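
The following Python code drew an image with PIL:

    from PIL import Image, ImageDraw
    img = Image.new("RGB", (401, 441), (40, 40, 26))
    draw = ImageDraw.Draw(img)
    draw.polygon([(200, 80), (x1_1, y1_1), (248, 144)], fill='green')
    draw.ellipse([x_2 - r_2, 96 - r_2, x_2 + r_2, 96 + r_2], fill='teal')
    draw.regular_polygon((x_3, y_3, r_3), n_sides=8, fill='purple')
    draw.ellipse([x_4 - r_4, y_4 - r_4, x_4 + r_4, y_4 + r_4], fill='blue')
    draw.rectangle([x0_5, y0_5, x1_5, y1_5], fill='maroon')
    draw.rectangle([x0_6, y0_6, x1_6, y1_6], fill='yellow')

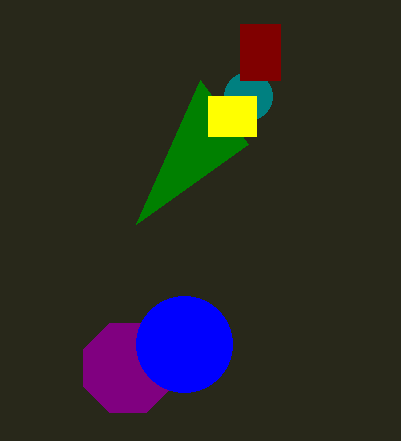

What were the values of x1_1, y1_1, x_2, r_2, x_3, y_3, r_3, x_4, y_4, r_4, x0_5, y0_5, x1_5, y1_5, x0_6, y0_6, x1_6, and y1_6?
x1_1 = 136, y1_1 = 224, x_2 = 248, r_2 = 24, x_3 = 128, y_3 = 368, r_3 = 48, x_4 = 184, y_4 = 344, r_4 = 48, x0_5 = 240, y0_5 = 24, x1_5 = 280, y1_5 = 80, x0_6 = 208, y0_6 = 96, x1_6 = 256, y1_6 = 136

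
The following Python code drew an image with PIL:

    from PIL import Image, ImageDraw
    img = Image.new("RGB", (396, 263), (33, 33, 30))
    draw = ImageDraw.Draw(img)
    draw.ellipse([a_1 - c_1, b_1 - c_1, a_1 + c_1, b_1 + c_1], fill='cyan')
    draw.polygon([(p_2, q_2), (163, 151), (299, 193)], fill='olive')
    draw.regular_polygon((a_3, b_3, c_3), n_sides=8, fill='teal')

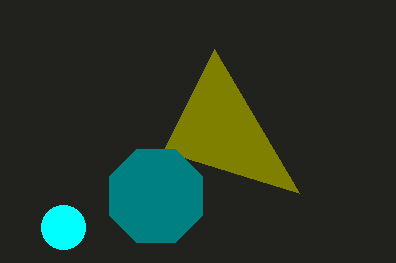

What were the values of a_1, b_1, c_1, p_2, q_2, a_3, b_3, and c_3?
a_1 = 63; b_1 = 227; c_1 = 22; p_2 = 214; q_2 = 49; a_3 = 156; b_3 = 196; c_3 = 50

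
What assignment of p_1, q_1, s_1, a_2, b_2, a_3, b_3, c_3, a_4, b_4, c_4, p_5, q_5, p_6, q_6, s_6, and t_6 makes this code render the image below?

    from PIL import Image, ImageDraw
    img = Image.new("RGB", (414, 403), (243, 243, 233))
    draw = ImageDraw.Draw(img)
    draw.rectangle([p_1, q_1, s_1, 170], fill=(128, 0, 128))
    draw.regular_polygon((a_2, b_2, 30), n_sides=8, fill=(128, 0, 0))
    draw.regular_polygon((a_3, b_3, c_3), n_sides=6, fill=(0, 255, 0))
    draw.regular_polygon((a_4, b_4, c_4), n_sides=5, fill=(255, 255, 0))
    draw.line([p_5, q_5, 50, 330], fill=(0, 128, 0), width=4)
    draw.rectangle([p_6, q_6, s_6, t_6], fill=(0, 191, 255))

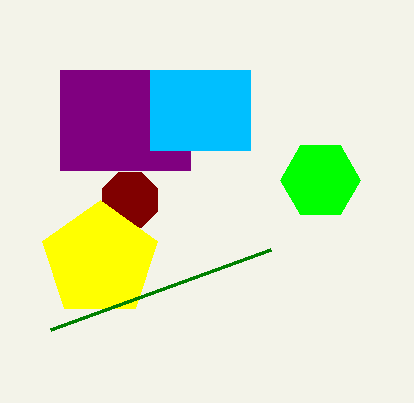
p_1 = 60; q_1 = 70; s_1 = 190; a_2 = 130; b_2 = 200; a_3 = 320; b_3 = 180; c_3 = 40; a_4 = 100; b_4 = 260; c_4 = 60; p_5 = 270; q_5 = 250; p_6 = 150; q_6 = 70; s_6 = 250; t_6 = 150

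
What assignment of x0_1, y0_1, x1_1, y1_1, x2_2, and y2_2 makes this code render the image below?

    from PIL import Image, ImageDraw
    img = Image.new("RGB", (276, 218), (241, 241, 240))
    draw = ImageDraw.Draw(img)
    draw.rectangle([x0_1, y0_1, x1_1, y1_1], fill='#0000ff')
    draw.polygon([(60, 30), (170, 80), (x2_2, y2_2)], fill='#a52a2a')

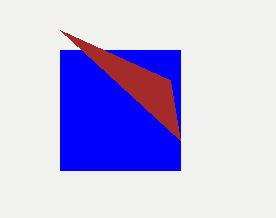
x0_1 = 60, y0_1 = 50, x1_1 = 180, y1_1 = 170, x2_2 = 180, y2_2 = 140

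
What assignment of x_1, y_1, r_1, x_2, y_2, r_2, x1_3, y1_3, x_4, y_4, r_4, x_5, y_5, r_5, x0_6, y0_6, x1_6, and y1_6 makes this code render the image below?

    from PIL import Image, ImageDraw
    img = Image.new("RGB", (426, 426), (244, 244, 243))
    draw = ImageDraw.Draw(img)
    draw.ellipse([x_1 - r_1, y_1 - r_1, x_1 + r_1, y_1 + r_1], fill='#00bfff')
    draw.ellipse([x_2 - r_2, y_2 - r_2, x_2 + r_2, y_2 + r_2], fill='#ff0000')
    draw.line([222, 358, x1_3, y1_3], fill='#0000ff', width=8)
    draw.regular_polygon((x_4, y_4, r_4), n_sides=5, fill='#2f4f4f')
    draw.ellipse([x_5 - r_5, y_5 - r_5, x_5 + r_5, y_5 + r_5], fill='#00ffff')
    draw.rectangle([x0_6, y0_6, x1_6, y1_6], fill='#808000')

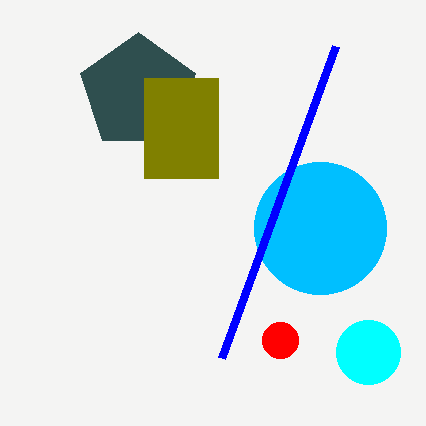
x_1 = 320; y_1 = 228; r_1 = 66; x_2 = 280; y_2 = 340; r_2 = 18; x1_3 = 336; y1_3 = 46; x_4 = 138; y_4 = 92; r_4 = 60; x_5 = 368; y_5 = 352; r_5 = 32; x0_6 = 144; y0_6 = 78; x1_6 = 218; y1_6 = 178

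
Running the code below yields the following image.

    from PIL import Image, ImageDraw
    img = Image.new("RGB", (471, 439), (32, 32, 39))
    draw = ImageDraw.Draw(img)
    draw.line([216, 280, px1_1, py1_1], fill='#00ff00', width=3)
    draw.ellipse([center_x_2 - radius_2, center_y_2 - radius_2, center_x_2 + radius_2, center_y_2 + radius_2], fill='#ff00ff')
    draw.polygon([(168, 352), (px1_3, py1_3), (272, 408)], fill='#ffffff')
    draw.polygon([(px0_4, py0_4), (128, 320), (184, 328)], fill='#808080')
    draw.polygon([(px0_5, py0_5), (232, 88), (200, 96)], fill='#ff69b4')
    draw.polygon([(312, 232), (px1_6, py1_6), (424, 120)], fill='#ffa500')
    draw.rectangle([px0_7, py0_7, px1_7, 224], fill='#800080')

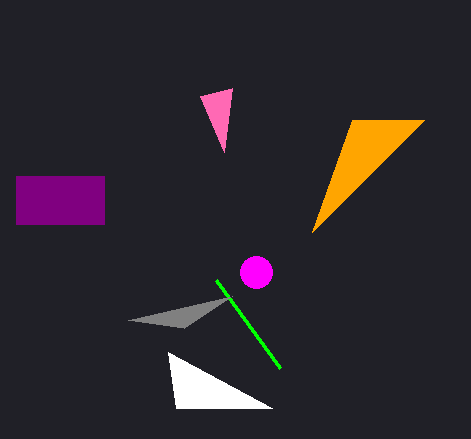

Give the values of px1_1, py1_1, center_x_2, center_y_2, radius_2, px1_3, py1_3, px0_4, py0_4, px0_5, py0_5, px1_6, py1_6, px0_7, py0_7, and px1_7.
px1_1 = 280; py1_1 = 368; center_x_2 = 256; center_y_2 = 272; radius_2 = 16; px1_3 = 176; py1_3 = 408; px0_4 = 232; py0_4 = 296; px0_5 = 224; py0_5 = 152; px1_6 = 352; py1_6 = 120; px0_7 = 16; py0_7 = 176; px1_7 = 104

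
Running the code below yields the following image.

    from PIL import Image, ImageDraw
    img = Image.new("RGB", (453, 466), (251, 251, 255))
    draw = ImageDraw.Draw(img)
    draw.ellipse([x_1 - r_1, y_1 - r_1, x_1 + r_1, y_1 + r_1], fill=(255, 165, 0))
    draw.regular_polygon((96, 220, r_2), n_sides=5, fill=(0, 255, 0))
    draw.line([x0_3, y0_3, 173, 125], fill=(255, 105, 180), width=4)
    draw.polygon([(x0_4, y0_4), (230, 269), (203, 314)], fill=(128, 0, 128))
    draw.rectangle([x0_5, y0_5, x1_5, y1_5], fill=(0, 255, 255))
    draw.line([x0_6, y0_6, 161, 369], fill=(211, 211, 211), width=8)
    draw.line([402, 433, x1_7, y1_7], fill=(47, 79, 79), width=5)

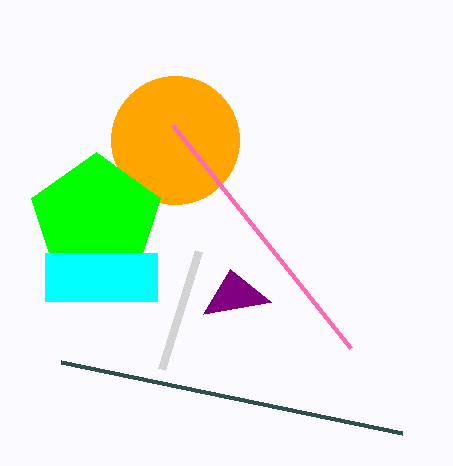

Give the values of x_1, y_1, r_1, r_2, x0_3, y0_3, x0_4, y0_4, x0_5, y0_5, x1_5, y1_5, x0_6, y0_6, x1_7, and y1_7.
x_1 = 175, y_1 = 140, r_1 = 64, r_2 = 68, x0_3 = 351, y0_3 = 348, x0_4 = 271, y0_4 = 302, x0_5 = 45, y0_5 = 253, x1_5 = 157, y1_5 = 301, x0_6 = 198, y0_6 = 251, x1_7 = 61, y1_7 = 362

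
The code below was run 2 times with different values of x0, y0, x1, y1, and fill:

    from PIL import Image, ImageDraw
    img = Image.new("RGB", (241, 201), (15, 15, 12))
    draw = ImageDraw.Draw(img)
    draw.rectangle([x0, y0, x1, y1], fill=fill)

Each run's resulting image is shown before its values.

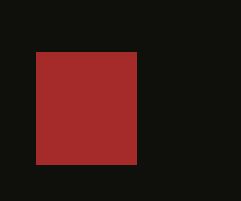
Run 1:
x0 = 36; y0 = 52; x1 = 136; y1 = 164; fill = 'brown'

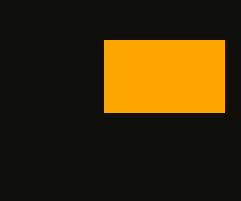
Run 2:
x0 = 104; y0 = 40; x1 = 224; y1 = 112; fill = 'orange'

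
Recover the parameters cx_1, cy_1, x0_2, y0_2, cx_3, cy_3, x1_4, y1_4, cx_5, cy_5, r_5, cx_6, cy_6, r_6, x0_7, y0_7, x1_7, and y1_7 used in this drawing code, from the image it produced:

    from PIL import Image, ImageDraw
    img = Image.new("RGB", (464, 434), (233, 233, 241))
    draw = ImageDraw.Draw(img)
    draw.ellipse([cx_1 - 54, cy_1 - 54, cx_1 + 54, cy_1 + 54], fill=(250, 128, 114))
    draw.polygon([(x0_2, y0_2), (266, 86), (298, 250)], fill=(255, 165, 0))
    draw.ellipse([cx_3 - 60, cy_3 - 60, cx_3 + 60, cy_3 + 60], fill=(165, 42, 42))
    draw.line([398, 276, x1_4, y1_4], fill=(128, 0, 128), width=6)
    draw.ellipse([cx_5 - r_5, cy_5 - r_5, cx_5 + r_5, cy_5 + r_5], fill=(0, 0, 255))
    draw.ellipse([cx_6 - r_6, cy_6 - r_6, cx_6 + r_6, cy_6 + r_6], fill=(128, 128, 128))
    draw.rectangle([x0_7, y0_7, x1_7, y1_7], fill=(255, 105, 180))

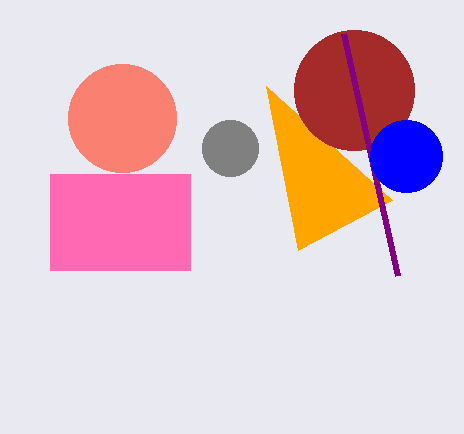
cx_1 = 122; cy_1 = 118; x0_2 = 392; y0_2 = 200; cx_3 = 354; cy_3 = 90; x1_4 = 344; y1_4 = 34; cx_5 = 406; cy_5 = 156; r_5 = 36; cx_6 = 230; cy_6 = 148; r_6 = 28; x0_7 = 50; y0_7 = 174; x1_7 = 190; y1_7 = 270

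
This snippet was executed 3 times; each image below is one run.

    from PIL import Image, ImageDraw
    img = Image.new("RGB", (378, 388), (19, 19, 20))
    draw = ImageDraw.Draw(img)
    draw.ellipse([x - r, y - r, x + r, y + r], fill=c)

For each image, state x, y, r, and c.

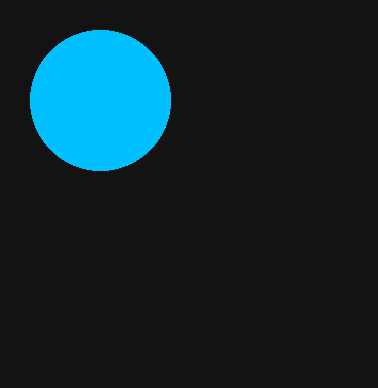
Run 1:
x = 100; y = 100; r = 70; c = 'deepskyblue'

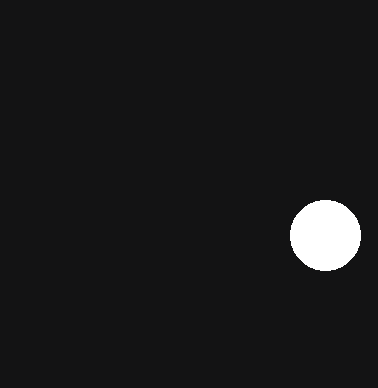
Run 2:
x = 325, y = 235, r = 35, c = 'white'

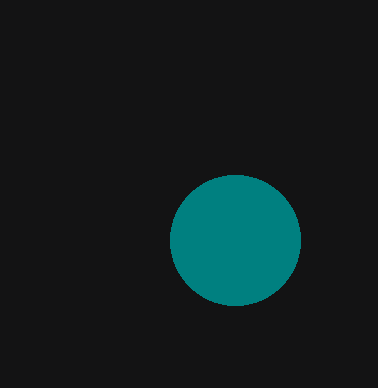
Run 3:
x = 235, y = 240, r = 65, c = 'teal'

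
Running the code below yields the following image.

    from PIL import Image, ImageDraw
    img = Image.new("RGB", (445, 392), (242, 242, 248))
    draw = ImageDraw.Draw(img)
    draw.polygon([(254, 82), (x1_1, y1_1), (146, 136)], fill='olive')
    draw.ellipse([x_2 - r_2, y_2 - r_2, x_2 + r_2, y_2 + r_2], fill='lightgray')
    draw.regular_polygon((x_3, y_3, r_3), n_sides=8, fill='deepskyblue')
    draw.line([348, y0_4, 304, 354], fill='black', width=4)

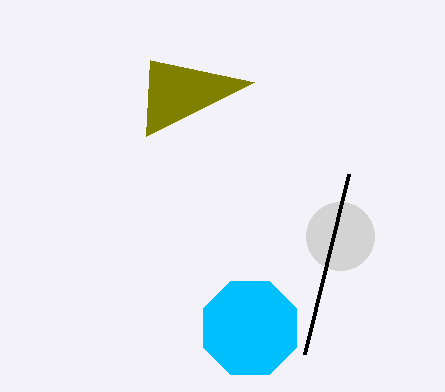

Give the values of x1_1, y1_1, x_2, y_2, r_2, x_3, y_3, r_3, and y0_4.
x1_1 = 150
y1_1 = 60
x_2 = 340
y_2 = 236
r_2 = 34
x_3 = 250
y_3 = 328
r_3 = 50
y0_4 = 174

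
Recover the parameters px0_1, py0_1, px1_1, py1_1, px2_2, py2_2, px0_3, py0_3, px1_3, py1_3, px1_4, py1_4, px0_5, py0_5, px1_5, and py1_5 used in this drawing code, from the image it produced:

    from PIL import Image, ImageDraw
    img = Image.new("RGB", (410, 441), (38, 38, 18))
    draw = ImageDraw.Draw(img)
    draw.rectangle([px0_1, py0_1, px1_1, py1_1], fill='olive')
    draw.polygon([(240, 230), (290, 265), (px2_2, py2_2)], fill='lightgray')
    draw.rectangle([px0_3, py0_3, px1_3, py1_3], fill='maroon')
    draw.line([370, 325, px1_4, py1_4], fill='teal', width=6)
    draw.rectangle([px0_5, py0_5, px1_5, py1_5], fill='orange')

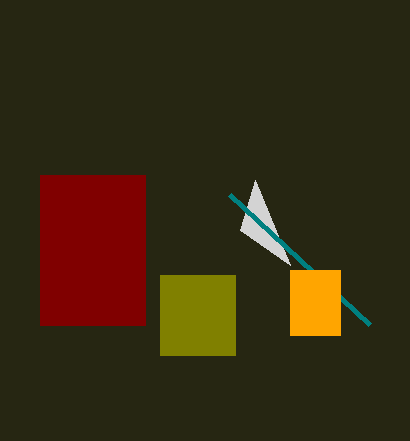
px0_1 = 160, py0_1 = 275, px1_1 = 235, py1_1 = 355, px2_2 = 255, py2_2 = 180, px0_3 = 40, py0_3 = 175, px1_3 = 145, py1_3 = 325, px1_4 = 230, py1_4 = 195, px0_5 = 290, py0_5 = 270, px1_5 = 340, py1_5 = 335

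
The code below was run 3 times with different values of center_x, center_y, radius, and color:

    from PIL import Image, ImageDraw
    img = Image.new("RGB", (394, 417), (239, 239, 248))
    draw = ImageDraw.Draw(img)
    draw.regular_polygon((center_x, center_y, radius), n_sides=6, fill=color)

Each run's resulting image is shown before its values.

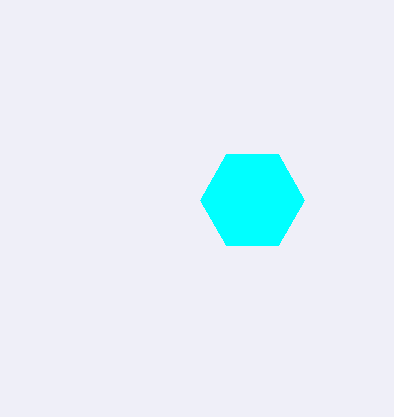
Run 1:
center_x = 252, center_y = 200, radius = 52, color = 'cyan'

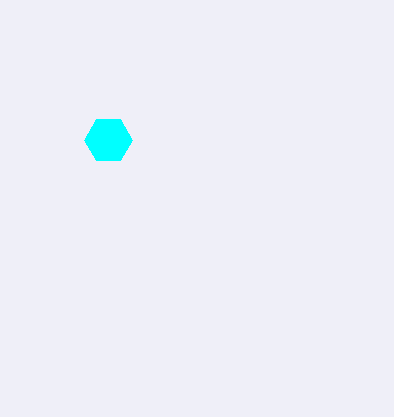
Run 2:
center_x = 108, center_y = 140, radius = 24, color = 'cyan'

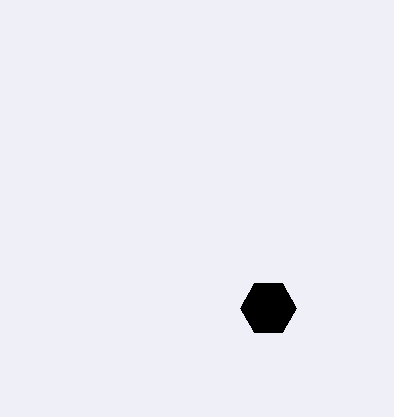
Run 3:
center_x = 268
center_y = 308
radius = 28
color = 'black'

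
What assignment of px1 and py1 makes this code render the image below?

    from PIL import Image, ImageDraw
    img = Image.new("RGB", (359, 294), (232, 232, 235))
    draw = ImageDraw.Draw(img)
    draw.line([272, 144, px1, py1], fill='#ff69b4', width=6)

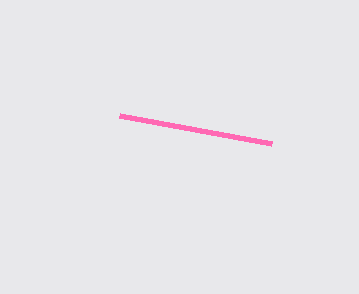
px1 = 120; py1 = 116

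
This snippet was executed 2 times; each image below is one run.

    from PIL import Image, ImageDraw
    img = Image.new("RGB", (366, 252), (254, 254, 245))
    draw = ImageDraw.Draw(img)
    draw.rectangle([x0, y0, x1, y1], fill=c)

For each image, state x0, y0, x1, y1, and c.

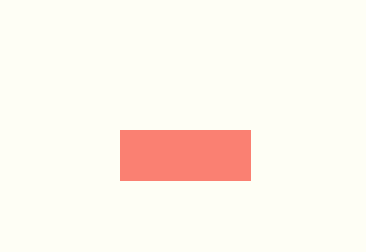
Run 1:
x0 = 120
y0 = 130
x1 = 250
y1 = 180
c = 'salmon'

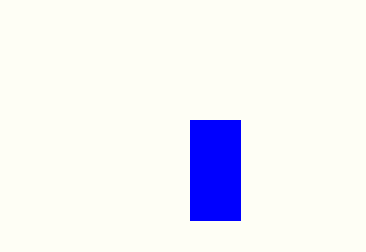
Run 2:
x0 = 190; y0 = 120; x1 = 240; y1 = 220; c = 'blue'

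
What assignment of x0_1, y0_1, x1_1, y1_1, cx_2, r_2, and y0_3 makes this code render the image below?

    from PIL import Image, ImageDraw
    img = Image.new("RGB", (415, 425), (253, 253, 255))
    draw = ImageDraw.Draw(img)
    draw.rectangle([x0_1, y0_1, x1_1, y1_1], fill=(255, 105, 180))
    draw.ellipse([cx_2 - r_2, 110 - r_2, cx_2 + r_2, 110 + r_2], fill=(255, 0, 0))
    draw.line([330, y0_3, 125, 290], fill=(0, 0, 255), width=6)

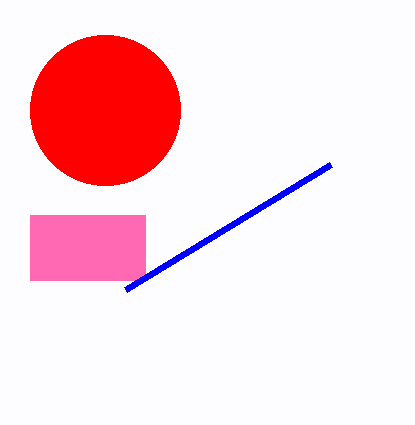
x0_1 = 30
y0_1 = 215
x1_1 = 145
y1_1 = 280
cx_2 = 105
r_2 = 75
y0_3 = 165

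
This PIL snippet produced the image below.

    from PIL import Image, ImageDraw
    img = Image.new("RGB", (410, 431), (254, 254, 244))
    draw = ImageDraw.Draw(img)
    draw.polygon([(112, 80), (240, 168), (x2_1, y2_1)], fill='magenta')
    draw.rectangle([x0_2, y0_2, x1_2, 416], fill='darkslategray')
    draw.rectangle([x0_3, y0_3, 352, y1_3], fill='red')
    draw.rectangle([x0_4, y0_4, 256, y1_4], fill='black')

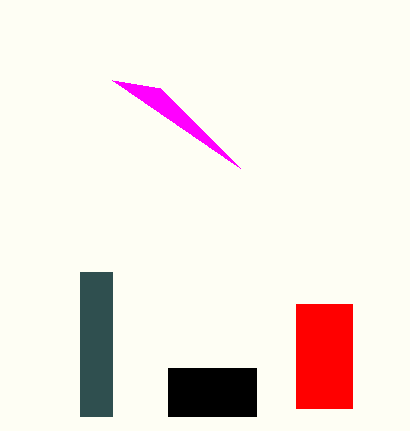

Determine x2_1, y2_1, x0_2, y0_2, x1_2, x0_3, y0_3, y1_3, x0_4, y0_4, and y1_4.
x2_1 = 160, y2_1 = 88, x0_2 = 80, y0_2 = 272, x1_2 = 112, x0_3 = 296, y0_3 = 304, y1_3 = 408, x0_4 = 168, y0_4 = 368, y1_4 = 416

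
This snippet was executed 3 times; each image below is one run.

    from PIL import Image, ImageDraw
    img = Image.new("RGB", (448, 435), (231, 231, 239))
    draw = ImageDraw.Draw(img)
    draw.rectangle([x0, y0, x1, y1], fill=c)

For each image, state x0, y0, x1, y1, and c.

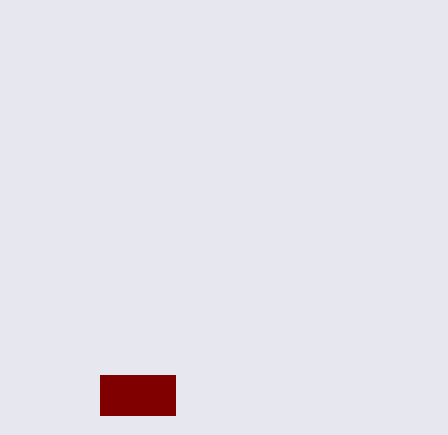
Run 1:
x0 = 100, y0 = 375, x1 = 175, y1 = 415, c = 'maroon'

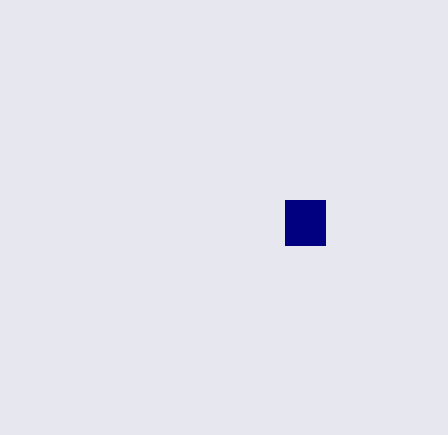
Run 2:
x0 = 285
y0 = 200
x1 = 325
y1 = 245
c = 'navy'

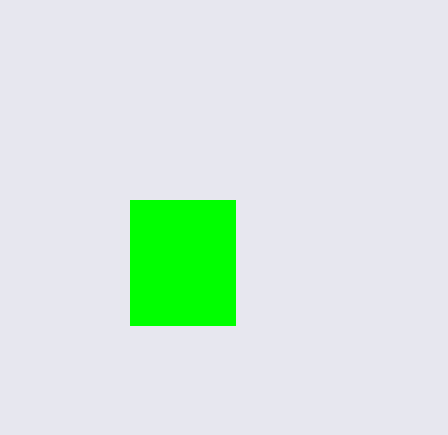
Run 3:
x0 = 130, y0 = 200, x1 = 235, y1 = 325, c = 'lime'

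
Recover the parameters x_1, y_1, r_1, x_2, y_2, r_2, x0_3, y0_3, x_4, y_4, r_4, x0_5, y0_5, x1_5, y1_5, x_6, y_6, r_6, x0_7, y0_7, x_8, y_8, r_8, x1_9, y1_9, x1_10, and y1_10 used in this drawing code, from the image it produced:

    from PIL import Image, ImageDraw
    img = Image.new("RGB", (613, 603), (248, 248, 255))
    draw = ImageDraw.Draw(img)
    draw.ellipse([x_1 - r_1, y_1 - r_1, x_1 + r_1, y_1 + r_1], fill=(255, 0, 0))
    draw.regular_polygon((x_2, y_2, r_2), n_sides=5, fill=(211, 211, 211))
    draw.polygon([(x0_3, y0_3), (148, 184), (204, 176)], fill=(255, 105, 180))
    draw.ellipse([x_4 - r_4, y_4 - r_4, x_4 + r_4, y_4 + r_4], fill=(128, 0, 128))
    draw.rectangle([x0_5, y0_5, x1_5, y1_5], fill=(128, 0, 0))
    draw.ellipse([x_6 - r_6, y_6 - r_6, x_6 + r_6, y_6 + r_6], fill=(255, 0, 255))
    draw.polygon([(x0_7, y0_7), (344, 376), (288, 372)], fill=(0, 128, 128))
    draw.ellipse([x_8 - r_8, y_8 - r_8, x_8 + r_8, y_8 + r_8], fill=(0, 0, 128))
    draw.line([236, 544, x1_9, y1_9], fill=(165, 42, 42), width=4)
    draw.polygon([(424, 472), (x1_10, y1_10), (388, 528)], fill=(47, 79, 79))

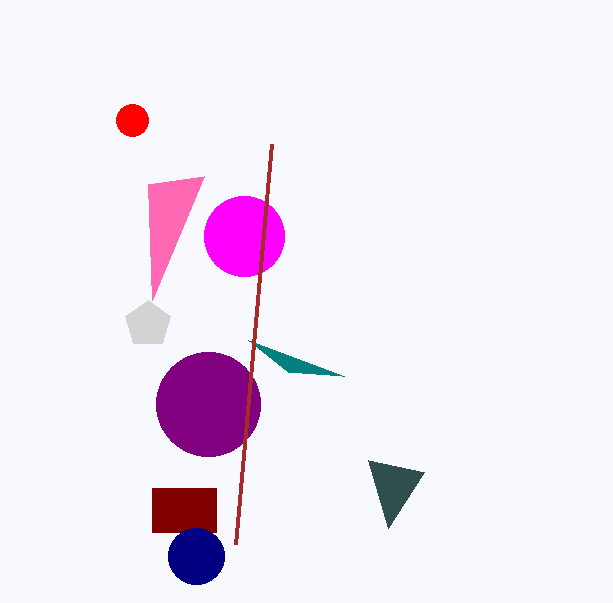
x_1 = 132
y_1 = 120
r_1 = 16
x_2 = 148
y_2 = 324
r_2 = 24
x0_3 = 152
y0_3 = 300
x_4 = 208
y_4 = 404
r_4 = 52
x0_5 = 152
y0_5 = 488
x1_5 = 216
y1_5 = 532
x_6 = 244
y_6 = 236
r_6 = 40
x0_7 = 248
y0_7 = 340
x_8 = 196
y_8 = 556
r_8 = 28
x1_9 = 272
y1_9 = 144
x1_10 = 368
y1_10 = 460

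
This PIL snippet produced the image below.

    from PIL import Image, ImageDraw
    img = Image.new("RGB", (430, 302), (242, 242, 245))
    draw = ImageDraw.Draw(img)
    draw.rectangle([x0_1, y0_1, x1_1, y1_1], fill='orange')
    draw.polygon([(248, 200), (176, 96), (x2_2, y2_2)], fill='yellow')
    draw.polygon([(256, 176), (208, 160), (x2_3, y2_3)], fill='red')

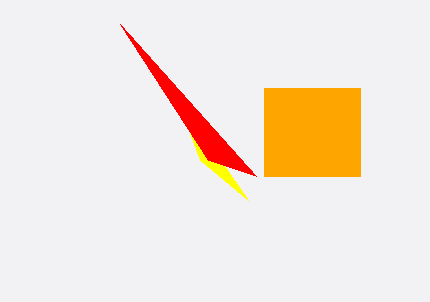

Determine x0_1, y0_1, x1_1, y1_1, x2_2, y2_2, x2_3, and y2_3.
x0_1 = 264; y0_1 = 88; x1_1 = 360; y1_1 = 176; x2_2 = 200; y2_2 = 160; x2_3 = 120; y2_3 = 24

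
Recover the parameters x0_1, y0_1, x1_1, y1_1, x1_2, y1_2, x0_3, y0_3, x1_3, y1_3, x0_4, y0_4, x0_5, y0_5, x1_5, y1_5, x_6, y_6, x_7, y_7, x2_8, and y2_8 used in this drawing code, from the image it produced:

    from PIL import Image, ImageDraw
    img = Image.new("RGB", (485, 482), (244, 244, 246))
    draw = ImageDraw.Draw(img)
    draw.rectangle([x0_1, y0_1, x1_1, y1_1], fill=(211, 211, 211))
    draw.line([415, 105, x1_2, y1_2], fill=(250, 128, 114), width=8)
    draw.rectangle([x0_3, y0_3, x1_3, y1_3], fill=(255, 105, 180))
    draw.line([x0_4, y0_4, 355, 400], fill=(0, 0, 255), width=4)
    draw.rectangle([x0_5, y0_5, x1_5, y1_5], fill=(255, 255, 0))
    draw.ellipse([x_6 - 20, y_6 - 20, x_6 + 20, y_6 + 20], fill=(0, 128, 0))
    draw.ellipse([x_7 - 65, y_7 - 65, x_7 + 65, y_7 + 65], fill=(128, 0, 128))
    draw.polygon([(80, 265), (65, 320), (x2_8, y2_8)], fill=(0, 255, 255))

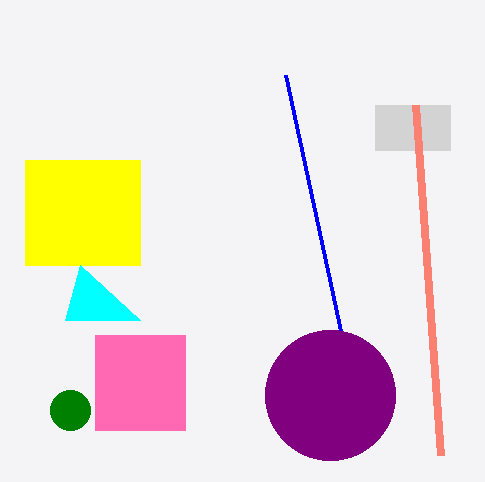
x0_1 = 375, y0_1 = 105, x1_1 = 450, y1_1 = 150, x1_2 = 440, y1_2 = 455, x0_3 = 95, y0_3 = 335, x1_3 = 185, y1_3 = 430, x0_4 = 285, y0_4 = 75, x0_5 = 25, y0_5 = 160, x1_5 = 140, y1_5 = 265, x_6 = 70, y_6 = 410, x_7 = 330, y_7 = 395, x2_8 = 140, y2_8 = 320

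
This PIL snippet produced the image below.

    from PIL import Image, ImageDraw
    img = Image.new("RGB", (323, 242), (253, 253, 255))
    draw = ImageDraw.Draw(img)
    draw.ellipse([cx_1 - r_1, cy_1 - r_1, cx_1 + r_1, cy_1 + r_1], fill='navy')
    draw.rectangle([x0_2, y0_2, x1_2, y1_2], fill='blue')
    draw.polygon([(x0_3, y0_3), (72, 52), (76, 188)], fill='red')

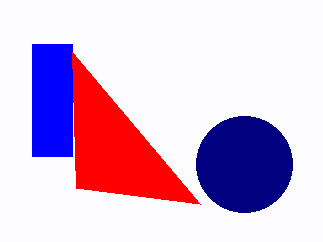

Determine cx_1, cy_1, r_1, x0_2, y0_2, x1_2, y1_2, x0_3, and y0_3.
cx_1 = 244; cy_1 = 164; r_1 = 48; x0_2 = 32; y0_2 = 44; x1_2 = 72; y1_2 = 156; x0_3 = 200; y0_3 = 204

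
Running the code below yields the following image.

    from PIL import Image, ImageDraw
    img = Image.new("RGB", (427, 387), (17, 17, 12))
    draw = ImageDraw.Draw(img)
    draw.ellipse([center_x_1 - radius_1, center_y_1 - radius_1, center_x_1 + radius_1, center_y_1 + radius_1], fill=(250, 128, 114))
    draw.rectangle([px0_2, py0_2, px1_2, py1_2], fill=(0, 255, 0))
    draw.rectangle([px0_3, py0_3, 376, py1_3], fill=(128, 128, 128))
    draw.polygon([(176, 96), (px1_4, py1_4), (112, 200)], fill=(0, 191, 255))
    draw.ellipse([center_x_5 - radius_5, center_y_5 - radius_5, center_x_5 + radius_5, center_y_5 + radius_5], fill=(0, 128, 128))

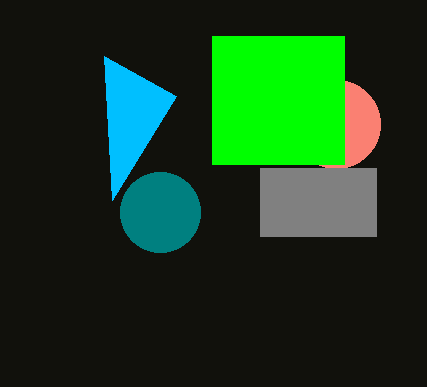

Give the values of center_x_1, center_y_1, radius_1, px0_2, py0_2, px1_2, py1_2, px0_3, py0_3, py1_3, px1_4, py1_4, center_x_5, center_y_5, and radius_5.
center_x_1 = 336
center_y_1 = 124
radius_1 = 44
px0_2 = 212
py0_2 = 36
px1_2 = 344
py1_2 = 164
px0_3 = 260
py0_3 = 168
py1_3 = 236
px1_4 = 104
py1_4 = 56
center_x_5 = 160
center_y_5 = 212
radius_5 = 40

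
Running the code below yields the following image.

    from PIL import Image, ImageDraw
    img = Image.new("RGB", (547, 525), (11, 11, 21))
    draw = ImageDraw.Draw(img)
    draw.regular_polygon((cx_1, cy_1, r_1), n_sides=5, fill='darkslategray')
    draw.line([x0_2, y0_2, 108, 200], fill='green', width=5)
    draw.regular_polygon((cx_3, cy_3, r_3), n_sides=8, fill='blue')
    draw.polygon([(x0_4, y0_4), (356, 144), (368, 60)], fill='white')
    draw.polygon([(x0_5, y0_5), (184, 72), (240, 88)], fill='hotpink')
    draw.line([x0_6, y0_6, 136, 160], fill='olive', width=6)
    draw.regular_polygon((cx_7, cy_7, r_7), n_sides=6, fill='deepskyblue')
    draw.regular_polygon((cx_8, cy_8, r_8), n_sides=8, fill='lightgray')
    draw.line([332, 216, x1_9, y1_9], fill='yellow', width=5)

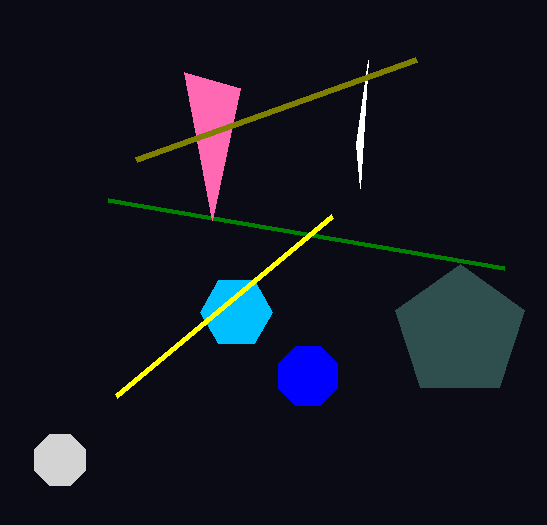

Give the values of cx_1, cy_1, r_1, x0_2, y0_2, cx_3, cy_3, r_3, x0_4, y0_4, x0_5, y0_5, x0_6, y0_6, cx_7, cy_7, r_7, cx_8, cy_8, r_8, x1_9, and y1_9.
cx_1 = 460, cy_1 = 332, r_1 = 68, x0_2 = 504, y0_2 = 268, cx_3 = 308, cy_3 = 376, r_3 = 32, x0_4 = 360, y0_4 = 188, x0_5 = 212, y0_5 = 220, x0_6 = 416, y0_6 = 60, cx_7 = 236, cy_7 = 312, r_7 = 36, cx_8 = 60, cy_8 = 460, r_8 = 28, x1_9 = 116, y1_9 = 396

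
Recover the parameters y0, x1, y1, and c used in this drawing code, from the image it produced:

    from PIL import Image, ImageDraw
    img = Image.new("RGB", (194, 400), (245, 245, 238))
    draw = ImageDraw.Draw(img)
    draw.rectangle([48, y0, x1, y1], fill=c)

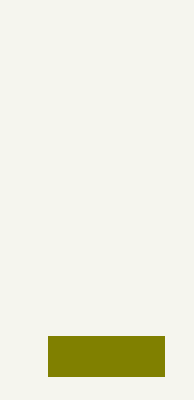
y0 = 336
x1 = 164
y1 = 376
c = 'olive'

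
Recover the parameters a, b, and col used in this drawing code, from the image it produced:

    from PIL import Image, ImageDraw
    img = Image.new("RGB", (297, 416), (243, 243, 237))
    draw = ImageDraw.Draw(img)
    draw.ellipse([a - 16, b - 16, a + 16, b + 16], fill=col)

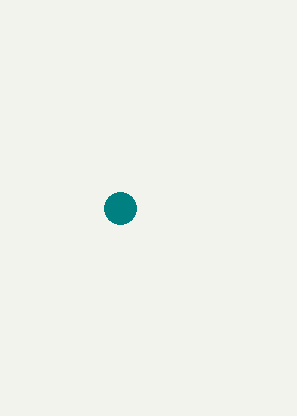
a = 120
b = 208
col = 'teal'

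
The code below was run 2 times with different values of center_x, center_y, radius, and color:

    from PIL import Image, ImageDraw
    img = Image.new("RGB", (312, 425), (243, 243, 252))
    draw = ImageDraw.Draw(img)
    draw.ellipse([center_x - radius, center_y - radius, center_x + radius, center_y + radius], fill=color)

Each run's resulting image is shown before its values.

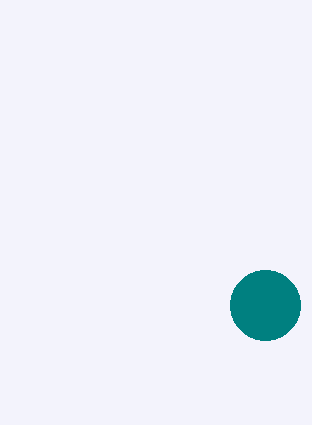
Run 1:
center_x = 265; center_y = 305; radius = 35; color = 'teal'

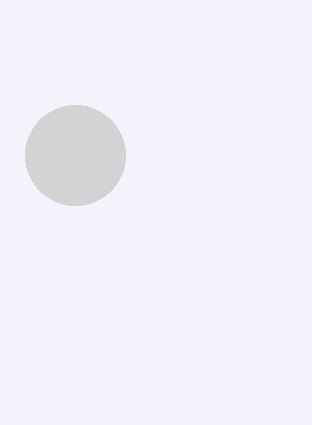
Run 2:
center_x = 75; center_y = 155; radius = 50; color = 'lightgray'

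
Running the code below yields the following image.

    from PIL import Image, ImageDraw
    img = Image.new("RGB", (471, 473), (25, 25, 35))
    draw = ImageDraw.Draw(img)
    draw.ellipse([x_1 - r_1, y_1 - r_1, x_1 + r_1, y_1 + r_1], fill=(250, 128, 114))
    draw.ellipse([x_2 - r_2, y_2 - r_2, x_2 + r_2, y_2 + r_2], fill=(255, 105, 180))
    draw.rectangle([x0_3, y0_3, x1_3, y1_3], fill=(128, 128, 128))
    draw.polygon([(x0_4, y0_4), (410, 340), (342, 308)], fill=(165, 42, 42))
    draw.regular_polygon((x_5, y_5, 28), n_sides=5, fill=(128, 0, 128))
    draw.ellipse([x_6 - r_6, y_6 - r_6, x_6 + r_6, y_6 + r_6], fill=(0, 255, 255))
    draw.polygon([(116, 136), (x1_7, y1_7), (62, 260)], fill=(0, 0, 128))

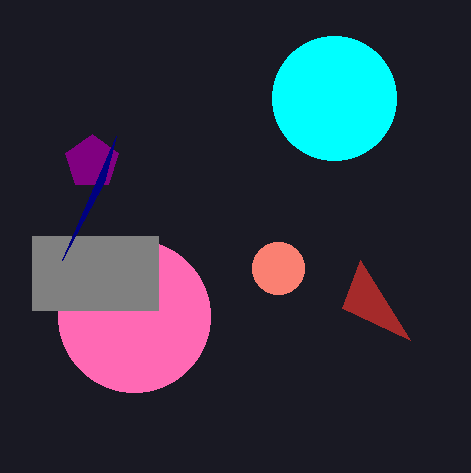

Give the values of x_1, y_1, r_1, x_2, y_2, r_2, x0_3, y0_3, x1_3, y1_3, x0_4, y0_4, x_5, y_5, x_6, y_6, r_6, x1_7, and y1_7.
x_1 = 278; y_1 = 268; r_1 = 26; x_2 = 134; y_2 = 316; r_2 = 76; x0_3 = 32; y0_3 = 236; x1_3 = 158; y1_3 = 310; x0_4 = 360; y0_4 = 260; x_5 = 92; y_5 = 162; x_6 = 334; y_6 = 98; r_6 = 62; x1_7 = 104; y1_7 = 182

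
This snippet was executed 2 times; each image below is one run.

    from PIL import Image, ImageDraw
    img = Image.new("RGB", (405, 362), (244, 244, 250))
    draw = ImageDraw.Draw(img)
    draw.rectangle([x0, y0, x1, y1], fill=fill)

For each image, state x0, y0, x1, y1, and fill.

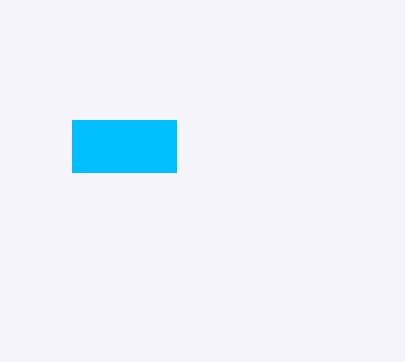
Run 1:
x0 = 72; y0 = 120; x1 = 176; y1 = 172; fill = 'deepskyblue'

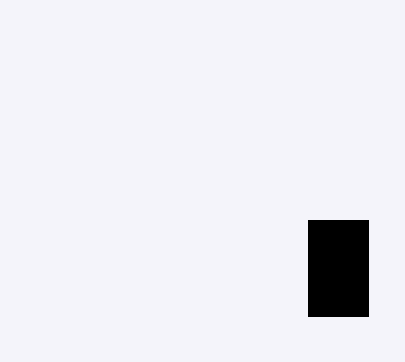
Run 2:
x0 = 308, y0 = 220, x1 = 368, y1 = 316, fill = 'black'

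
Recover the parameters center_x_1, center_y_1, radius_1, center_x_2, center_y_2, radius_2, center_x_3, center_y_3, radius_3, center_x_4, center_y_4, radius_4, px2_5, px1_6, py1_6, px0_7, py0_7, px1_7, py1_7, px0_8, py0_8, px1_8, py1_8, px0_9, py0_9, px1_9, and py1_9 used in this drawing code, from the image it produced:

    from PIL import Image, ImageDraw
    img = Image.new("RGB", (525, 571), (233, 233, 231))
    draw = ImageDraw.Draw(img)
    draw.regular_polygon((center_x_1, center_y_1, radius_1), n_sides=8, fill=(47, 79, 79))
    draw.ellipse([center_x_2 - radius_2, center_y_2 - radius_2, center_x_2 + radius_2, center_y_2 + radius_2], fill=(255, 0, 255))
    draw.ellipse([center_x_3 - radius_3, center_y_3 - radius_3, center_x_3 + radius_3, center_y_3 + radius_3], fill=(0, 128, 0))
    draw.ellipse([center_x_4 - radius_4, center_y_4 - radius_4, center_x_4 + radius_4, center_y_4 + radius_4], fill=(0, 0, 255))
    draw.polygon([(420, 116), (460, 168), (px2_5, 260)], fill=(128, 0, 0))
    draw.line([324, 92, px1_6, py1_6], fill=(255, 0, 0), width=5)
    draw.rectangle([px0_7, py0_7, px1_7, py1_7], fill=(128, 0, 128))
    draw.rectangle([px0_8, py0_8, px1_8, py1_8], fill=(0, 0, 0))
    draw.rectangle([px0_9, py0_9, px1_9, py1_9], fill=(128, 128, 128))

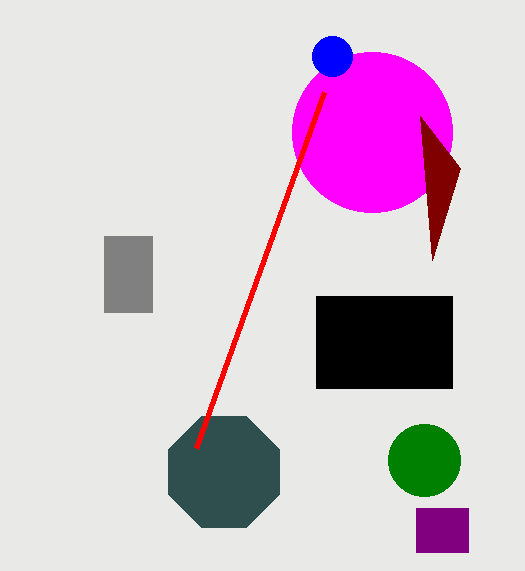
center_x_1 = 224; center_y_1 = 472; radius_1 = 60; center_x_2 = 372; center_y_2 = 132; radius_2 = 80; center_x_3 = 424; center_y_3 = 460; radius_3 = 36; center_x_4 = 332; center_y_4 = 56; radius_4 = 20; px2_5 = 432; px1_6 = 196; py1_6 = 448; px0_7 = 416; py0_7 = 508; px1_7 = 468; py1_7 = 552; px0_8 = 316; py0_8 = 296; px1_8 = 452; py1_8 = 388; px0_9 = 104; py0_9 = 236; px1_9 = 152; py1_9 = 312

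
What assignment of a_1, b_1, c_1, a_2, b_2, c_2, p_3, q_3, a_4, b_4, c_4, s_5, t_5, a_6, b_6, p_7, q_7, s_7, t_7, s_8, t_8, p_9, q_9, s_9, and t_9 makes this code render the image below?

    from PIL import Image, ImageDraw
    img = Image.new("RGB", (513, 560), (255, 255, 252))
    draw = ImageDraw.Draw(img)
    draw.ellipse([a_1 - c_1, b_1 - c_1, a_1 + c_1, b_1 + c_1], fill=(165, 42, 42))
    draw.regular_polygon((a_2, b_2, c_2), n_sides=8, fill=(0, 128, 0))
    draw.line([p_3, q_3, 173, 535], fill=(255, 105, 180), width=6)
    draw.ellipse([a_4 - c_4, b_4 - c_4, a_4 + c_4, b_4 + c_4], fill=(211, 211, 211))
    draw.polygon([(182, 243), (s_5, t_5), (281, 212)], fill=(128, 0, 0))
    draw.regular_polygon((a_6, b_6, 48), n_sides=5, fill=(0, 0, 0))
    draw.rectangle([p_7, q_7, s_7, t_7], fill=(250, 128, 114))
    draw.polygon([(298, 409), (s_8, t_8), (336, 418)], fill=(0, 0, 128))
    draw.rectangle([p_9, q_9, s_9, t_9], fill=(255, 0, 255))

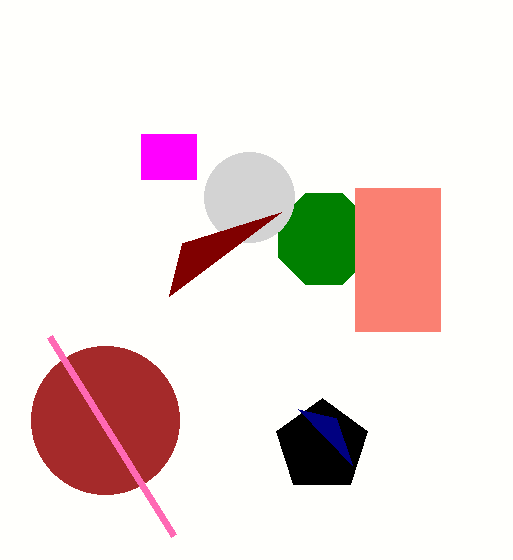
a_1 = 105, b_1 = 420, c_1 = 74, a_2 = 324, b_2 = 239, c_2 = 49, p_3 = 49, q_3 = 336, a_4 = 249, b_4 = 197, c_4 = 45, s_5 = 169, t_5 = 296, a_6 = 322, b_6 = 446, p_7 = 355, q_7 = 188, s_7 = 440, t_7 = 331, s_8 = 352, t_8 = 465, p_9 = 141, q_9 = 134, s_9 = 196, t_9 = 179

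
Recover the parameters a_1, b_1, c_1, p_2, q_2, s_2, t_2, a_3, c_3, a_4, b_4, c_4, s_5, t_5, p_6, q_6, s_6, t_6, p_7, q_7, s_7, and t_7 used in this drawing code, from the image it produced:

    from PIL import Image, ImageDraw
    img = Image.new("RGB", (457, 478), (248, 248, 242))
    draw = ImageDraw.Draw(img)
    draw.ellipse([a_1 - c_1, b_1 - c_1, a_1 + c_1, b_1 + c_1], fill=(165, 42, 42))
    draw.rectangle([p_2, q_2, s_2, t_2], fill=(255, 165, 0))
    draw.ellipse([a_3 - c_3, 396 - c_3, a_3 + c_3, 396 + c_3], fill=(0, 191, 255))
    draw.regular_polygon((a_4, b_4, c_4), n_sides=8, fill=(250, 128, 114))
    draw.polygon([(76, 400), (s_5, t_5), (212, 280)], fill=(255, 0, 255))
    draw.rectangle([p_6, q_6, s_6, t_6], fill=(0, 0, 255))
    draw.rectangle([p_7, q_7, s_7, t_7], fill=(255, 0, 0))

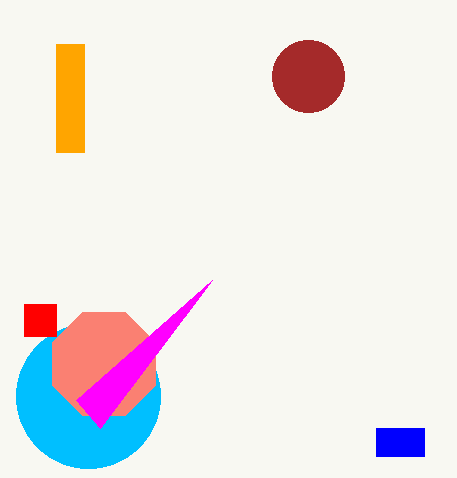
a_1 = 308, b_1 = 76, c_1 = 36, p_2 = 56, q_2 = 44, s_2 = 84, t_2 = 152, a_3 = 88, c_3 = 72, a_4 = 104, b_4 = 364, c_4 = 56, s_5 = 100, t_5 = 428, p_6 = 376, q_6 = 428, s_6 = 424, t_6 = 456, p_7 = 24, q_7 = 304, s_7 = 56, t_7 = 336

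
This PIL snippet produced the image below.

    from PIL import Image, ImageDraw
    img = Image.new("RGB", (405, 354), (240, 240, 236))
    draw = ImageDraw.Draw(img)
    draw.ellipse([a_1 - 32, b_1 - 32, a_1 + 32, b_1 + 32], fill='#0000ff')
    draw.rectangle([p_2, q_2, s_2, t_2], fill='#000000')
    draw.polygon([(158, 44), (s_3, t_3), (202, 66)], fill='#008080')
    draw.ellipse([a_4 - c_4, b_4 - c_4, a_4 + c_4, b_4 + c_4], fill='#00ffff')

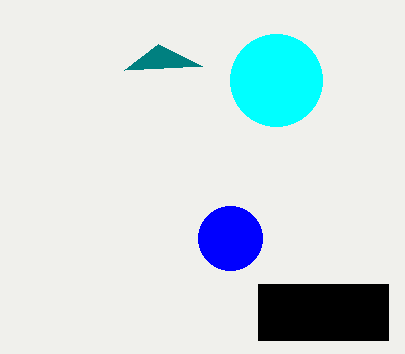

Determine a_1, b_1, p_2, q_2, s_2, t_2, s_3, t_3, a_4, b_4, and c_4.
a_1 = 230, b_1 = 238, p_2 = 258, q_2 = 284, s_2 = 388, t_2 = 340, s_3 = 124, t_3 = 70, a_4 = 276, b_4 = 80, c_4 = 46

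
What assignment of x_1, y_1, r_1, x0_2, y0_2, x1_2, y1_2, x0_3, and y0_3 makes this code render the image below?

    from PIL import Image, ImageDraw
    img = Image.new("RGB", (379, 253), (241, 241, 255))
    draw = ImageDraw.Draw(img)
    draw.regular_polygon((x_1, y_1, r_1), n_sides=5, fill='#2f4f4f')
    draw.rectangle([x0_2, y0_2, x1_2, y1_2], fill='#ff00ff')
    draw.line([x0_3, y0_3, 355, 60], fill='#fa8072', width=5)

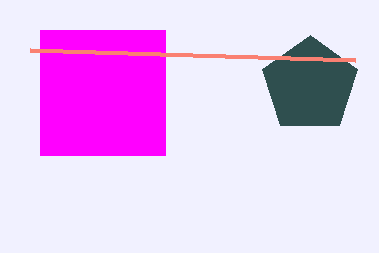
x_1 = 310
y_1 = 85
r_1 = 50
x0_2 = 40
y0_2 = 30
x1_2 = 165
y1_2 = 155
x0_3 = 30
y0_3 = 50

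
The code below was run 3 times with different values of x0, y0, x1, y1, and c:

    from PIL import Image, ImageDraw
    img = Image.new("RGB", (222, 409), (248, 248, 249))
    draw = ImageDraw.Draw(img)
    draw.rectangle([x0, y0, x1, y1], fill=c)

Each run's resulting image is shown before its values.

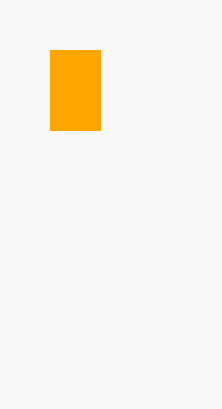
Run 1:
x0 = 50; y0 = 50; x1 = 100; y1 = 130; c = 'orange'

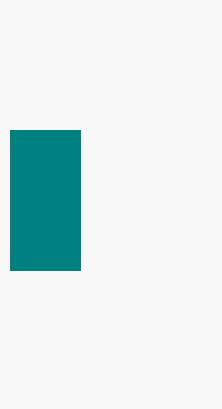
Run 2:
x0 = 10, y0 = 130, x1 = 80, y1 = 270, c = 'teal'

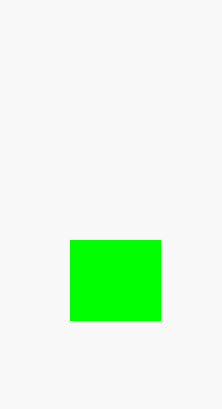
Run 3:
x0 = 70; y0 = 240; x1 = 160; y1 = 320; c = 'lime'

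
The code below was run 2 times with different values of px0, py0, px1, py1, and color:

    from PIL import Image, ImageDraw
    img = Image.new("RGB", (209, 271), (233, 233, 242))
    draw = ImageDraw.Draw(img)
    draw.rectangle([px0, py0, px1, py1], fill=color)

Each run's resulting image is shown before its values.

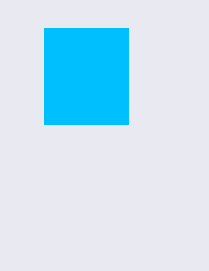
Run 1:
px0 = 44, py0 = 28, px1 = 128, py1 = 124, color = 'deepskyblue'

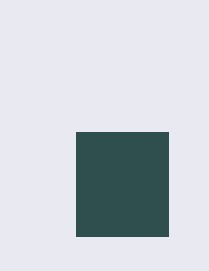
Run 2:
px0 = 76
py0 = 132
px1 = 168
py1 = 236
color = 'darkslategray'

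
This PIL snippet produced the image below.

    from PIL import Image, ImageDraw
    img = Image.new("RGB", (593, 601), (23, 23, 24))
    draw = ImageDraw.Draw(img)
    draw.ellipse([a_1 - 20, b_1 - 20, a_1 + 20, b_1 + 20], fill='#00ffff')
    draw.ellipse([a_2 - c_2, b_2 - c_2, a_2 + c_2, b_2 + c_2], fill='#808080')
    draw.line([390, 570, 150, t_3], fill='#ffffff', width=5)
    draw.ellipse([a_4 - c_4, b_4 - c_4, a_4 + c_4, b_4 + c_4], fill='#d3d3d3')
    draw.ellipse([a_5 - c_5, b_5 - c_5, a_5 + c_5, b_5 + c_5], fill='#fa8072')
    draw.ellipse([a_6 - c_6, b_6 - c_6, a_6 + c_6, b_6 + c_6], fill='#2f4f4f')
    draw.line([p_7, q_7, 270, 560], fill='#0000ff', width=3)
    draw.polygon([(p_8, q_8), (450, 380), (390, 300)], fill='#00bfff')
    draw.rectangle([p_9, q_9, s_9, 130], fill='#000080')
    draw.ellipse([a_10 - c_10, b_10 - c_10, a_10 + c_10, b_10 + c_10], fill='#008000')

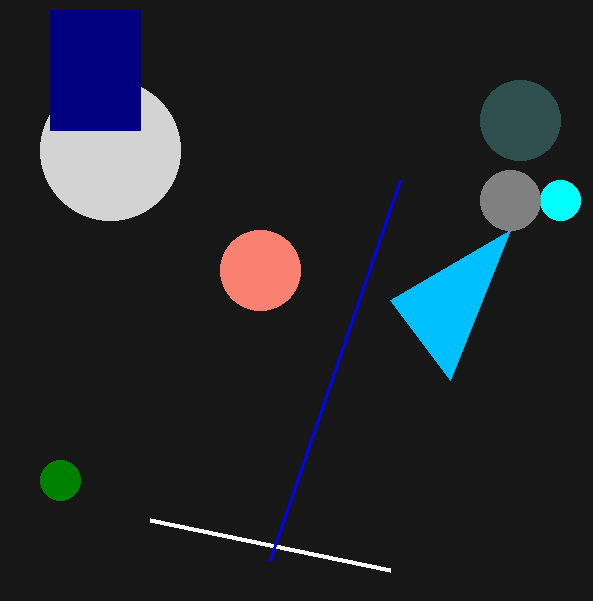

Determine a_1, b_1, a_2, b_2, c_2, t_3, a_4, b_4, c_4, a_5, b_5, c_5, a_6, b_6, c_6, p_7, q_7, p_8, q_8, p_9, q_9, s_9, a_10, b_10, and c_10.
a_1 = 560; b_1 = 200; a_2 = 510; b_2 = 200; c_2 = 30; t_3 = 520; a_4 = 110; b_4 = 150; c_4 = 70; a_5 = 260; b_5 = 270; c_5 = 40; a_6 = 520; b_6 = 120; c_6 = 40; p_7 = 400; q_7 = 180; p_8 = 510; q_8 = 230; p_9 = 50; q_9 = 10; s_9 = 140; a_10 = 60; b_10 = 480; c_10 = 20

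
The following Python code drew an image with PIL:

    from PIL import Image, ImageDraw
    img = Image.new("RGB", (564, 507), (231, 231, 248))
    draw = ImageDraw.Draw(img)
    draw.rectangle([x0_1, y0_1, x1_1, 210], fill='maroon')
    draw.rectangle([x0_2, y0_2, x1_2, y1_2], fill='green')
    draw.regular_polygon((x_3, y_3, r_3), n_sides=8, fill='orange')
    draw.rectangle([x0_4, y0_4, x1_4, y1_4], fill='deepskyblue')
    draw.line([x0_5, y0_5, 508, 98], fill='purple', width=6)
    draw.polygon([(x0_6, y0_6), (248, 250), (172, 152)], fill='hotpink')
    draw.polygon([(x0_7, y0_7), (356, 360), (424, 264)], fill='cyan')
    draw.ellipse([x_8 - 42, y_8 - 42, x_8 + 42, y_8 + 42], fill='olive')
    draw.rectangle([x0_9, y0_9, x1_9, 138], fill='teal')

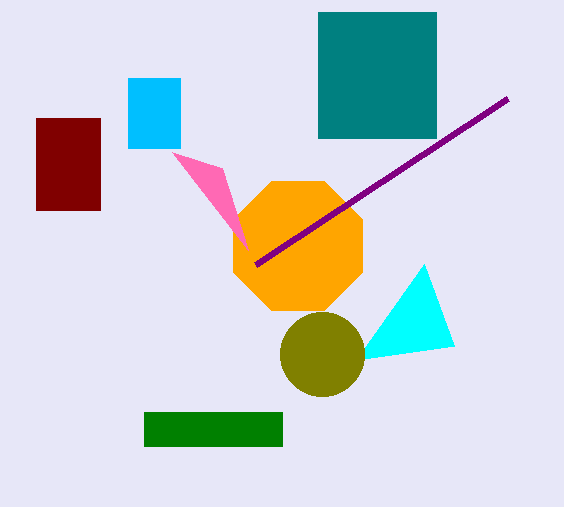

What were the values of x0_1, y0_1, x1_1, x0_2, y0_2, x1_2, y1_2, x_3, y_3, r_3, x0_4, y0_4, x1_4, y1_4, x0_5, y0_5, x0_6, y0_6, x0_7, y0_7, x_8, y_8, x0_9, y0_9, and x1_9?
x0_1 = 36
y0_1 = 118
x1_1 = 100
x0_2 = 144
y0_2 = 412
x1_2 = 282
y1_2 = 446
x_3 = 298
y_3 = 246
r_3 = 70
x0_4 = 128
y0_4 = 78
x1_4 = 180
y1_4 = 148
x0_5 = 256
y0_5 = 264
x0_6 = 222
y0_6 = 168
x0_7 = 454
y0_7 = 346
x_8 = 322
y_8 = 354
x0_9 = 318
y0_9 = 12
x1_9 = 436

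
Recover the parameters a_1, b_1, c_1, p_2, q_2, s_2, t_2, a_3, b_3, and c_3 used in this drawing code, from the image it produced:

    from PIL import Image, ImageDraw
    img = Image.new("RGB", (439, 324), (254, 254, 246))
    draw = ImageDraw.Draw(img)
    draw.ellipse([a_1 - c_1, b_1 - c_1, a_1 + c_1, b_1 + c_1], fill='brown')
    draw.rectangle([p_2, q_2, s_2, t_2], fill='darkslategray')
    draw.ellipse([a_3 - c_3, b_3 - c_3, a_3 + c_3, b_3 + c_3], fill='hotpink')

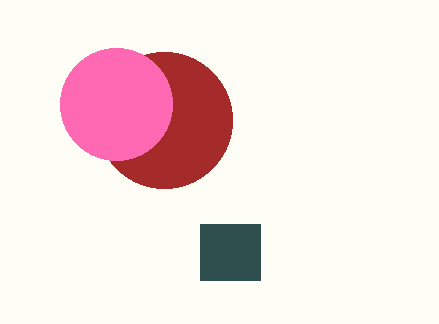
a_1 = 164, b_1 = 120, c_1 = 68, p_2 = 200, q_2 = 224, s_2 = 260, t_2 = 280, a_3 = 116, b_3 = 104, c_3 = 56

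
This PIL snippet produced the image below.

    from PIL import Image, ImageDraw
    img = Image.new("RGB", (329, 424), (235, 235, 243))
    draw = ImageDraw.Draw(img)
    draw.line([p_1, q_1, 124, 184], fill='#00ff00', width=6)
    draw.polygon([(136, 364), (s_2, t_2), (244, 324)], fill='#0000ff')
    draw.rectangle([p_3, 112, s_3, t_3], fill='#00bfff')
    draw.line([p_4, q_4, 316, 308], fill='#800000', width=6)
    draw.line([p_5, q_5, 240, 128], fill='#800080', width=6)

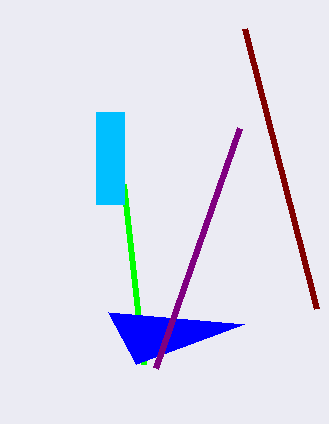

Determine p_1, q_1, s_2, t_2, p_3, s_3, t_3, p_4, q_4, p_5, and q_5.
p_1 = 144; q_1 = 364; s_2 = 108; t_2 = 312; p_3 = 96; s_3 = 124; t_3 = 204; p_4 = 244; q_4 = 28; p_5 = 156; q_5 = 368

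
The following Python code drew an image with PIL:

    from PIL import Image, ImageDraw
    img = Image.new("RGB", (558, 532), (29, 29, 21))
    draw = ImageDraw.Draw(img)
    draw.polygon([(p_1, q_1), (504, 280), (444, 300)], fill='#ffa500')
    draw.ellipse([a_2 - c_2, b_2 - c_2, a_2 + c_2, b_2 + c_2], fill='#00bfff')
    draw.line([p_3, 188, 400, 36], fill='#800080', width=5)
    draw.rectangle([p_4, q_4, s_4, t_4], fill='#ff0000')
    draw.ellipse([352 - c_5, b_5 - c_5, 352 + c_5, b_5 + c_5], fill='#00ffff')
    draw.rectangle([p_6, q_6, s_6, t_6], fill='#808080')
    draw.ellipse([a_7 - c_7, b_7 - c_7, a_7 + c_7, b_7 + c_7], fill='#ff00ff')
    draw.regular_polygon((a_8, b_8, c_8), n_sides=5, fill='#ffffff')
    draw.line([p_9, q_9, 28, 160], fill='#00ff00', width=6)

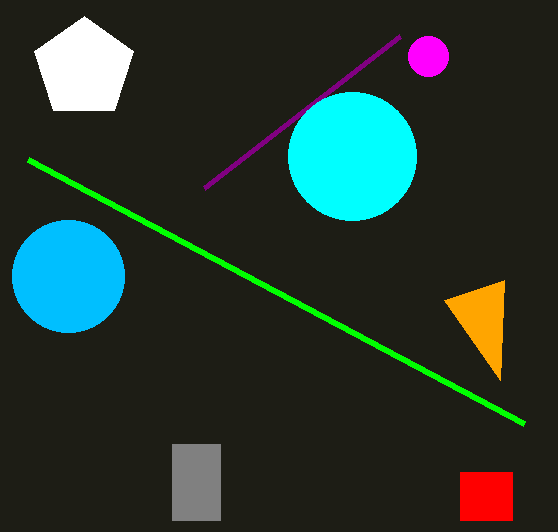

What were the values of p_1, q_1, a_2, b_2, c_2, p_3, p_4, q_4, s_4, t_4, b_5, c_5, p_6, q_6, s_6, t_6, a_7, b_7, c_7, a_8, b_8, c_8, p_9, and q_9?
p_1 = 500
q_1 = 380
a_2 = 68
b_2 = 276
c_2 = 56
p_3 = 204
p_4 = 460
q_4 = 472
s_4 = 512
t_4 = 520
b_5 = 156
c_5 = 64
p_6 = 172
q_6 = 444
s_6 = 220
t_6 = 520
a_7 = 428
b_7 = 56
c_7 = 20
a_8 = 84
b_8 = 68
c_8 = 52
p_9 = 524
q_9 = 424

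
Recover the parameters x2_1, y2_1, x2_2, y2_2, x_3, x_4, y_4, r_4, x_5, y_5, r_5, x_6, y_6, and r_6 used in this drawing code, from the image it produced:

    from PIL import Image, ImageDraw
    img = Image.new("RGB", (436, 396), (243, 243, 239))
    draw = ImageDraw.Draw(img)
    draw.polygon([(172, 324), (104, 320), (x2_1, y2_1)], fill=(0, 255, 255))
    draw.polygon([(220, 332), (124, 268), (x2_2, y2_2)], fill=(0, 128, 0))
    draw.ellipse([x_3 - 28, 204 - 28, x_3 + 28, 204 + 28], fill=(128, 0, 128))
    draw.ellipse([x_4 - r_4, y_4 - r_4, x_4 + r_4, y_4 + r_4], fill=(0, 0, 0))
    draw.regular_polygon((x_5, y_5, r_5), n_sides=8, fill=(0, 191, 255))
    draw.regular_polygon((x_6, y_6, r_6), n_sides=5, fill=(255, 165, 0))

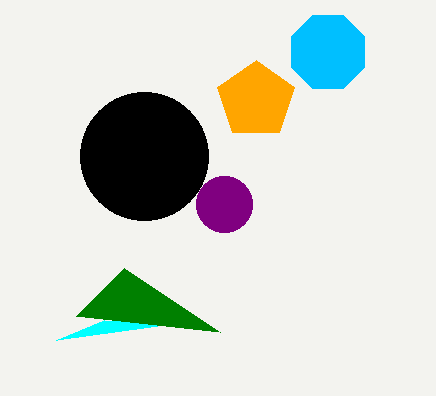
x2_1 = 56
y2_1 = 340
x2_2 = 76
y2_2 = 316
x_3 = 224
x_4 = 144
y_4 = 156
r_4 = 64
x_5 = 328
y_5 = 52
r_5 = 40
x_6 = 256
y_6 = 100
r_6 = 40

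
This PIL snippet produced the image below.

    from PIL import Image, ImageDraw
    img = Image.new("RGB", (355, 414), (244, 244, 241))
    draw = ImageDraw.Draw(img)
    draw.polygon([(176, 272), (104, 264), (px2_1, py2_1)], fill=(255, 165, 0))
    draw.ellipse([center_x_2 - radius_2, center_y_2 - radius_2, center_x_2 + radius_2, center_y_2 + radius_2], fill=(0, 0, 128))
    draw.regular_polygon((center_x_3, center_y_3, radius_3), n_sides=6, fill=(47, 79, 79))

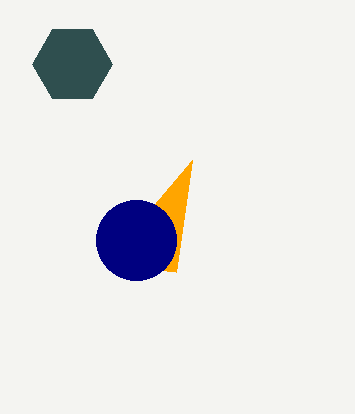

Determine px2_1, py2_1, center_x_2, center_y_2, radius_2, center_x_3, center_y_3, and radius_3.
px2_1 = 192; py2_1 = 160; center_x_2 = 136; center_y_2 = 240; radius_2 = 40; center_x_3 = 72; center_y_3 = 64; radius_3 = 40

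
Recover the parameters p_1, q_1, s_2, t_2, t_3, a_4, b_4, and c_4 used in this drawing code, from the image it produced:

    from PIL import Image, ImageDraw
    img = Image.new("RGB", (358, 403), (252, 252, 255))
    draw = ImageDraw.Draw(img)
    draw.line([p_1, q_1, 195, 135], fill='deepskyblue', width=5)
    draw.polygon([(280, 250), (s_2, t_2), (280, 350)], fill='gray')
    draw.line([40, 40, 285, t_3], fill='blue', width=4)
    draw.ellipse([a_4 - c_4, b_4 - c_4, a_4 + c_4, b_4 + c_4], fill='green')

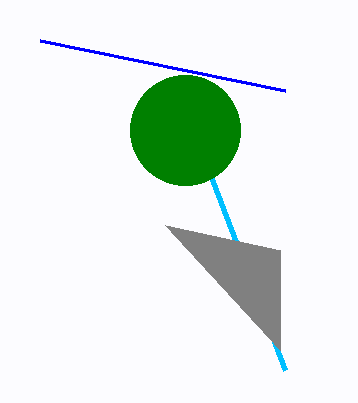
p_1 = 285, q_1 = 370, s_2 = 165, t_2 = 225, t_3 = 90, a_4 = 185, b_4 = 130, c_4 = 55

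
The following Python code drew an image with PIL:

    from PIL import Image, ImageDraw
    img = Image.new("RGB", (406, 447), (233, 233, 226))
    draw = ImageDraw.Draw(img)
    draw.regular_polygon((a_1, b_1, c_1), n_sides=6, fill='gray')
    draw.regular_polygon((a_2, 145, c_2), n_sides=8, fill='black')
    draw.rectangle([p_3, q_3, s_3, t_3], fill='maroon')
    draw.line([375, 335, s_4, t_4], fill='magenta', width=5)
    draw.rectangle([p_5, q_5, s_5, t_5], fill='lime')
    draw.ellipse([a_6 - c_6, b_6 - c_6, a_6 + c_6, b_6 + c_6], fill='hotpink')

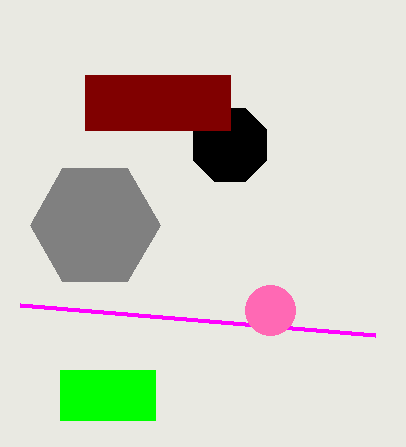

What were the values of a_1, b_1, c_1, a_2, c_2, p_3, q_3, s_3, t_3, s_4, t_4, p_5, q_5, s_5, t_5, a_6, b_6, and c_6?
a_1 = 95; b_1 = 225; c_1 = 65; a_2 = 230; c_2 = 40; p_3 = 85; q_3 = 75; s_3 = 230; t_3 = 130; s_4 = 20; t_4 = 305; p_5 = 60; q_5 = 370; s_5 = 155; t_5 = 420; a_6 = 270; b_6 = 310; c_6 = 25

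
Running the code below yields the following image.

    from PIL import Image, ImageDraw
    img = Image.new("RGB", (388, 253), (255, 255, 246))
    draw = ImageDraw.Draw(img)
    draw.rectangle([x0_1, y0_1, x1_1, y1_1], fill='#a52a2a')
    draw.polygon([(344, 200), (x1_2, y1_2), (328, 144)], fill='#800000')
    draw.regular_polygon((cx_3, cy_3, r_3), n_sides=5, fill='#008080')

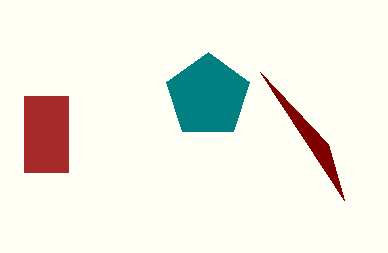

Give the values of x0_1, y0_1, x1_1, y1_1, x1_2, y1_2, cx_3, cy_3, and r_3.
x0_1 = 24
y0_1 = 96
x1_1 = 68
y1_1 = 172
x1_2 = 260
y1_2 = 72
cx_3 = 208
cy_3 = 96
r_3 = 44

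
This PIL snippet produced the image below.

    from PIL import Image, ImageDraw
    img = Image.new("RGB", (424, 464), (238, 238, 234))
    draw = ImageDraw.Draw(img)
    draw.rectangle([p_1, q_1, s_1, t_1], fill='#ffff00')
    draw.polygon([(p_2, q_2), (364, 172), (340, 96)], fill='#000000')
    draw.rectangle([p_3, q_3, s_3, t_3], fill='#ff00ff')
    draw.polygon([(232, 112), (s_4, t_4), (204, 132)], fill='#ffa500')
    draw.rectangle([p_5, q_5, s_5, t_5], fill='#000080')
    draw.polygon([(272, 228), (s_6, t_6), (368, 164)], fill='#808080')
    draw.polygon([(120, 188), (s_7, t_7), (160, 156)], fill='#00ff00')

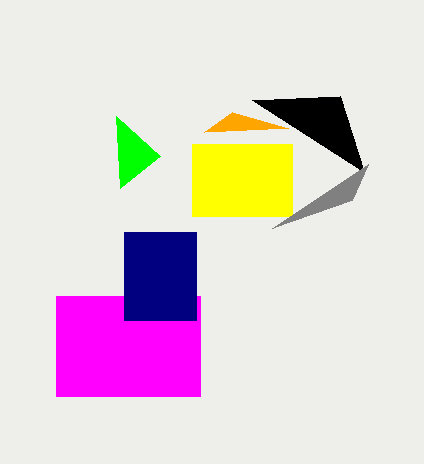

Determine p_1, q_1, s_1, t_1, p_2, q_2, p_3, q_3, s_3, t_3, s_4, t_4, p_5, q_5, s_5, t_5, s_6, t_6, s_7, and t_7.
p_1 = 192, q_1 = 144, s_1 = 292, t_1 = 216, p_2 = 252, q_2 = 100, p_3 = 56, q_3 = 296, s_3 = 200, t_3 = 396, s_4 = 288, t_4 = 128, p_5 = 124, q_5 = 232, s_5 = 196, t_5 = 320, s_6 = 352, t_6 = 200, s_7 = 116, t_7 = 116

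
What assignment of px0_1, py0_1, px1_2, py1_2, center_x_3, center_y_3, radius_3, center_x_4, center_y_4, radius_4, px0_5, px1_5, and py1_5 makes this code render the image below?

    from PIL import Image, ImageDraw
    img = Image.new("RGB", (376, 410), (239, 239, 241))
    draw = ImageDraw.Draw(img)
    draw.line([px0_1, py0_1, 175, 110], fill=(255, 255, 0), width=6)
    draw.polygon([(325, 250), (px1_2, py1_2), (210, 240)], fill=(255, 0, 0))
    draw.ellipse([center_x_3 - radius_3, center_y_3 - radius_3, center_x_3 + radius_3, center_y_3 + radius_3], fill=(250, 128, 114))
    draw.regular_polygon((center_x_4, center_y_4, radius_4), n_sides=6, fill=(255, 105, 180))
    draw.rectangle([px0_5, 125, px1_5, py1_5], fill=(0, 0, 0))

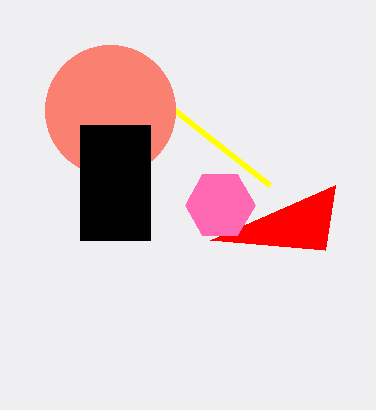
px0_1 = 270, py0_1 = 185, px1_2 = 335, py1_2 = 185, center_x_3 = 110, center_y_3 = 110, radius_3 = 65, center_x_4 = 220, center_y_4 = 205, radius_4 = 35, px0_5 = 80, px1_5 = 150, py1_5 = 240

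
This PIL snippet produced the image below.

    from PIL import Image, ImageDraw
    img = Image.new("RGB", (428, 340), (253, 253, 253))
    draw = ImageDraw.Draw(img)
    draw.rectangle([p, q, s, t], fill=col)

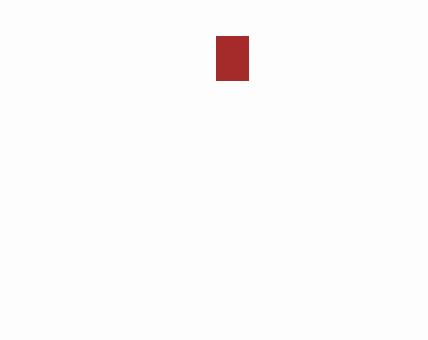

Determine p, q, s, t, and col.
p = 216, q = 36, s = 248, t = 80, col = 'brown'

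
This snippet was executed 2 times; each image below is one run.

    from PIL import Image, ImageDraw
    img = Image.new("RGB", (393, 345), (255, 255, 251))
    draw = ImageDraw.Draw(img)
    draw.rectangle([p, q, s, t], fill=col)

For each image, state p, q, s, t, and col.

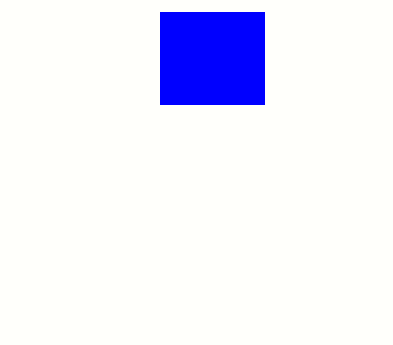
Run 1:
p = 160
q = 12
s = 264
t = 104
col = 'blue'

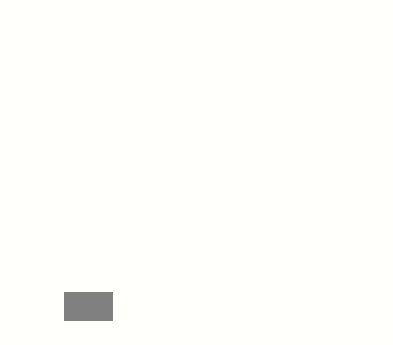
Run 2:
p = 64
q = 292
s = 112
t = 320
col = 'gray'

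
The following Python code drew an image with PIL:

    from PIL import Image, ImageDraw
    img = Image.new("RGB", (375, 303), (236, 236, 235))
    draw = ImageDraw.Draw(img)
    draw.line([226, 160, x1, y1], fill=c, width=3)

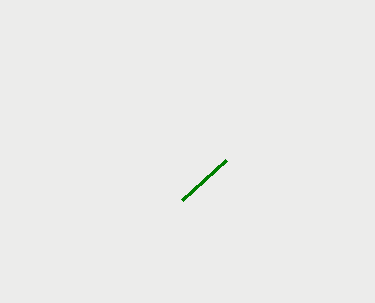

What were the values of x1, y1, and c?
x1 = 182, y1 = 200, c = 'green'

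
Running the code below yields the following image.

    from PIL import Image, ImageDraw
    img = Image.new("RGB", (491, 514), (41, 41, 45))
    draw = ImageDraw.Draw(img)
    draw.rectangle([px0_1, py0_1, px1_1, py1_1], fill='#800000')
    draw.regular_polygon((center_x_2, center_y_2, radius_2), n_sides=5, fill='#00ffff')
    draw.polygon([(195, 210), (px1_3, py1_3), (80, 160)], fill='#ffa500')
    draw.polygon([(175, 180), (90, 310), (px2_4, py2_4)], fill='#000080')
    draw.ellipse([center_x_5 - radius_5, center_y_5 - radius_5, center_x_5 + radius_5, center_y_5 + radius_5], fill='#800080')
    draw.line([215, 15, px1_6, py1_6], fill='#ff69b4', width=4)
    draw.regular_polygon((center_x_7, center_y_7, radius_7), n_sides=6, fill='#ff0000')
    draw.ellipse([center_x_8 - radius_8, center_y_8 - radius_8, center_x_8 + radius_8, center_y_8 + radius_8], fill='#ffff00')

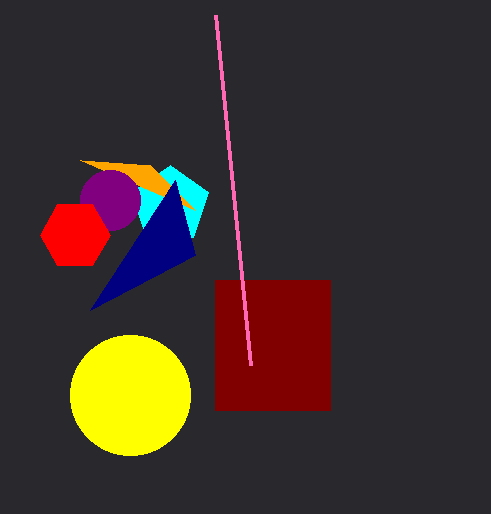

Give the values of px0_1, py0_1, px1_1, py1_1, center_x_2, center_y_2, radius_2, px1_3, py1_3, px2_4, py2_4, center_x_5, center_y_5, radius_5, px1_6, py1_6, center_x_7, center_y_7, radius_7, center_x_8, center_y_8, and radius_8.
px0_1 = 215; py0_1 = 280; px1_1 = 330; py1_1 = 410; center_x_2 = 170; center_y_2 = 205; radius_2 = 40; px1_3 = 150; py1_3 = 165; px2_4 = 195; py2_4 = 255; center_x_5 = 110; center_y_5 = 200; radius_5 = 30; px1_6 = 250; py1_6 = 365; center_x_7 = 75; center_y_7 = 235; radius_7 = 35; center_x_8 = 130; center_y_8 = 395; radius_8 = 60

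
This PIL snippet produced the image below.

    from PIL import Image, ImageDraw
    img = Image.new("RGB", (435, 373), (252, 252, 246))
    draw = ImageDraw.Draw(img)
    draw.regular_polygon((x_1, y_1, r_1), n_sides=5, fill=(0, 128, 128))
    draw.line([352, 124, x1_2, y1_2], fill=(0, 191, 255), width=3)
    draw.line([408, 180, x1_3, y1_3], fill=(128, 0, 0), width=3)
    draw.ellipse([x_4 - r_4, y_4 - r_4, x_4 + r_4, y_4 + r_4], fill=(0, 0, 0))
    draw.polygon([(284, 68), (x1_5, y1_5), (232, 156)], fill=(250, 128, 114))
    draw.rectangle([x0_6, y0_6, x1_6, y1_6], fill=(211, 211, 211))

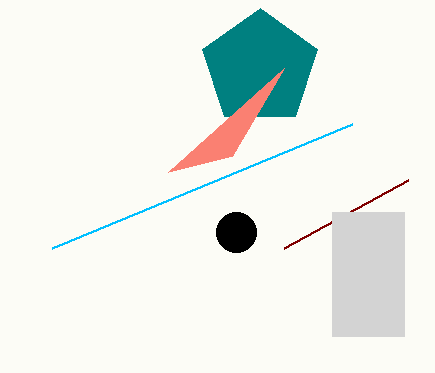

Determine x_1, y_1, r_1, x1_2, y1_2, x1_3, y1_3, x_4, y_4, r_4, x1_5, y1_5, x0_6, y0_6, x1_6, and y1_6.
x_1 = 260; y_1 = 68; r_1 = 60; x1_2 = 52; y1_2 = 248; x1_3 = 284; y1_3 = 248; x_4 = 236; y_4 = 232; r_4 = 20; x1_5 = 168; y1_5 = 172; x0_6 = 332; y0_6 = 212; x1_6 = 404; y1_6 = 336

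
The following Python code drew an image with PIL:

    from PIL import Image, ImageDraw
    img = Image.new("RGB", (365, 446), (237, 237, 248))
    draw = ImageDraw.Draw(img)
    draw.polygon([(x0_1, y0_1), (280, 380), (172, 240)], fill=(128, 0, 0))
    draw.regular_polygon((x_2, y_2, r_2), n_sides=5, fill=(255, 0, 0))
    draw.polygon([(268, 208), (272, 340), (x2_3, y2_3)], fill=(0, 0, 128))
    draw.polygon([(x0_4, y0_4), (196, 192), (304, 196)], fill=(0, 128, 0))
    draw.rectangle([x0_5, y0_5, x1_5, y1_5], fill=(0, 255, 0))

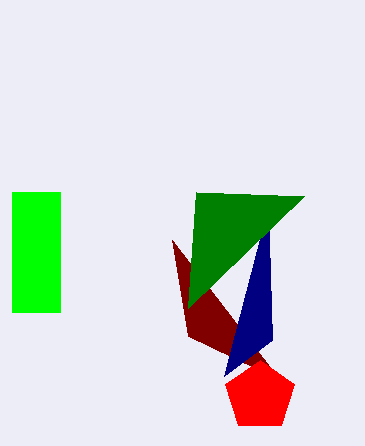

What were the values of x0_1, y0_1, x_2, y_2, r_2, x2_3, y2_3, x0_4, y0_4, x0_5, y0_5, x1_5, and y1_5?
x0_1 = 188; y0_1 = 336; x_2 = 260; y_2 = 396; r_2 = 36; x2_3 = 224; y2_3 = 376; x0_4 = 188; y0_4 = 308; x0_5 = 12; y0_5 = 192; x1_5 = 60; y1_5 = 312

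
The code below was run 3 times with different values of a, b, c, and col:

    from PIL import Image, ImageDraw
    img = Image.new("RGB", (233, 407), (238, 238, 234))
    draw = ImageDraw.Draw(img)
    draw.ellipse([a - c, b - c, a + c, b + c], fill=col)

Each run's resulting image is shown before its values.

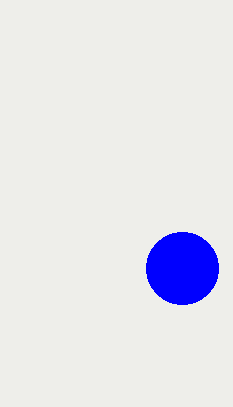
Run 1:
a = 182; b = 268; c = 36; col = 'blue'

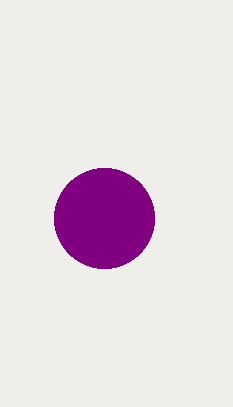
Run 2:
a = 104, b = 218, c = 50, col = 'purple'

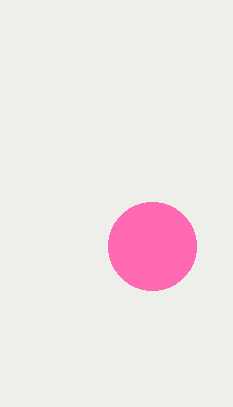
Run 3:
a = 152, b = 246, c = 44, col = 'hotpink'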